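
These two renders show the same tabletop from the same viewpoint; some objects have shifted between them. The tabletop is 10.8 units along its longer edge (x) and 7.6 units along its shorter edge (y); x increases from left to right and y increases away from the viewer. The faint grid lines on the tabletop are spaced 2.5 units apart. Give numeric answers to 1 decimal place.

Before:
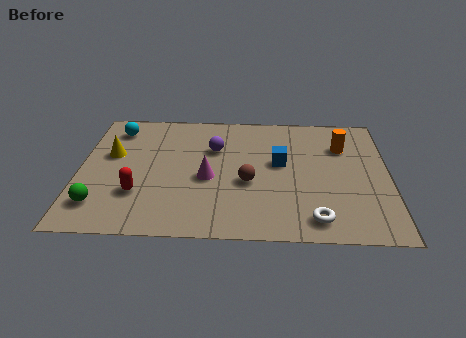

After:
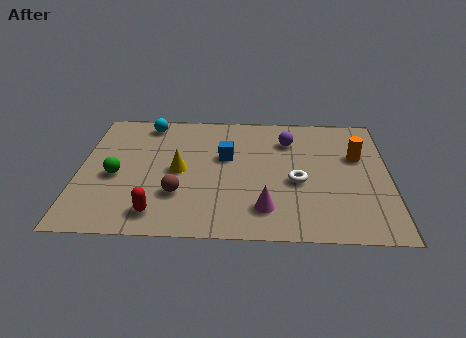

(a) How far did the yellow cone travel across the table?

2.6

The yellow cone moved from about (1.1, 4.6) to (3.5, 3.7), a distance of √(2.4² + 0.9²) ≈ 2.6.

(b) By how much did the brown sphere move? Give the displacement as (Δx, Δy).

(-2.4, -0.8)

The brown sphere started near (5.9, 3.1) and ended near (3.5, 2.3).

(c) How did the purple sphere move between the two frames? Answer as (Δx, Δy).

(2.6, 0.6)

From the two frames, the purple sphere sits at roughly (4.7, 5.1) before and (7.3, 5.7) after.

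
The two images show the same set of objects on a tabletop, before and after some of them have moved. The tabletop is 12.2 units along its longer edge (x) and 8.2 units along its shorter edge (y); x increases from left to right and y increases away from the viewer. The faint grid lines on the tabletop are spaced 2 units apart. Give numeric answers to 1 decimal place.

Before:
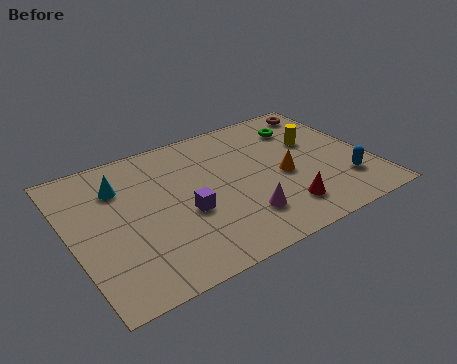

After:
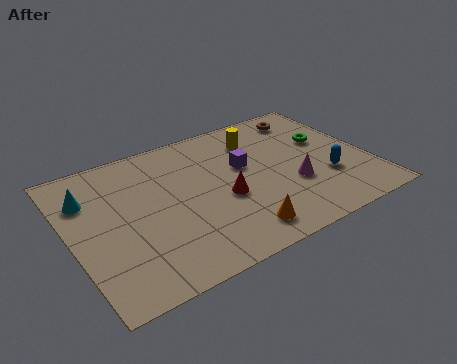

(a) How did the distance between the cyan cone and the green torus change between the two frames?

+2.1

They were about 7.7 units apart before and 9.8 after — 2.1 units further apart.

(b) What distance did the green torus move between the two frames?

1.5

From (9.9, 6.3) to (10.7, 5.0), the green torus covered √(0.8² + 1.3²) ≈ 1.5 units.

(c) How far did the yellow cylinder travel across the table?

2.5

From (10.2, 5.1) to (8.0, 6.3), the yellow cylinder covered √(2.2² + 1.2²) ≈ 2.5 units.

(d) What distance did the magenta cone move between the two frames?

2.5

The magenta cone was near (6.6, 2.0) before and (8.9, 2.9) after, so it travelled √(2.3² + 0.9²) ≈ 2.5 units.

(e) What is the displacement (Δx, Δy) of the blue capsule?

(-0.6, 0.6)

The blue capsule started near (10.9, 2.1) and ended near (10.3, 2.7).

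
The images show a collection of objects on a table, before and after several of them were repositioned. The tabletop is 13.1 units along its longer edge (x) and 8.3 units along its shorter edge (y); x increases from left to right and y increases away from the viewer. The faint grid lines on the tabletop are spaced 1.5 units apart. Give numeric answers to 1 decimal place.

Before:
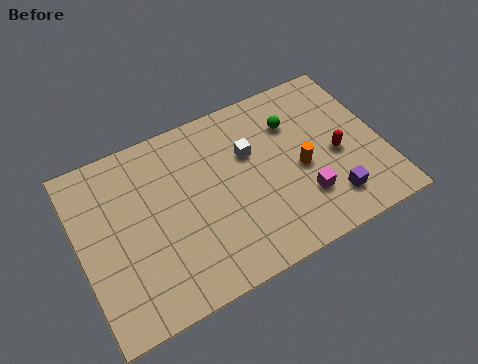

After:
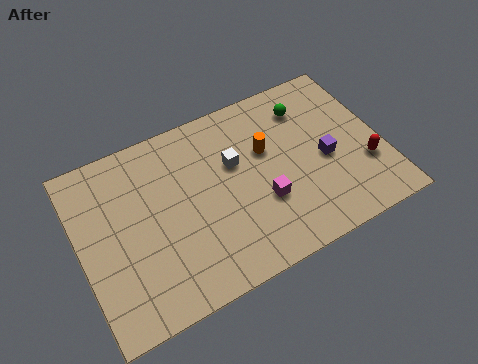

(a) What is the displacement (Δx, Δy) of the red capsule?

(1.1, -1.0)

The red capsule started near (11.1, 3.7) and ended near (12.2, 2.7).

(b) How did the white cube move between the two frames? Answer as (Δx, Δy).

(-0.7, -0.2)

The white cube started near (7.5, 5.4) and ended near (6.8, 5.2).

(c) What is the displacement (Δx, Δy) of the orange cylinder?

(-1.3, 1.5)

The orange cylinder was at about (9.5, 3.7) and moved to about (8.2, 5.2).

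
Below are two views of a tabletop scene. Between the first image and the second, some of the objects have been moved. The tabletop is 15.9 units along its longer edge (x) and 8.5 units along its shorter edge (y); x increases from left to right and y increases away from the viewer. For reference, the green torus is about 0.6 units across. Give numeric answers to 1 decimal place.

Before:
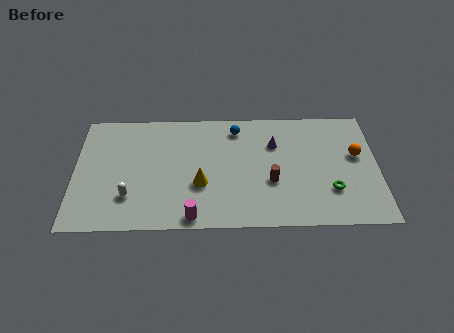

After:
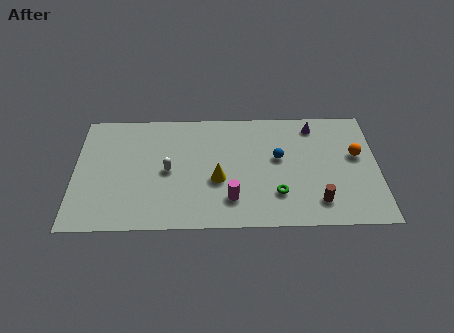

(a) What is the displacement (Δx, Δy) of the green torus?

(-2.8, -0.2)

The green torus started near (13.4, 2.5) and ended near (10.6, 2.3).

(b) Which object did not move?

the orange sphere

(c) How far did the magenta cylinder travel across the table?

2.3

The magenta cylinder moved from about (6.2, 0.8) to (8.2, 2.0), a distance of √(2.0² + 1.2²) ≈ 2.3.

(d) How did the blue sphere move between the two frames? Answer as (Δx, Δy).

(2.2, -2.2)

The blue sphere started near (8.5, 7.1) and ended near (10.7, 4.9).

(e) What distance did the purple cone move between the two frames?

2.5

The purple cone was near (10.5, 5.9) before and (12.6, 7.2) after, so it travelled √(2.1² + 1.3²) ≈ 2.5 units.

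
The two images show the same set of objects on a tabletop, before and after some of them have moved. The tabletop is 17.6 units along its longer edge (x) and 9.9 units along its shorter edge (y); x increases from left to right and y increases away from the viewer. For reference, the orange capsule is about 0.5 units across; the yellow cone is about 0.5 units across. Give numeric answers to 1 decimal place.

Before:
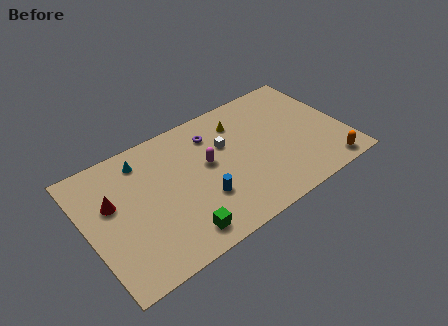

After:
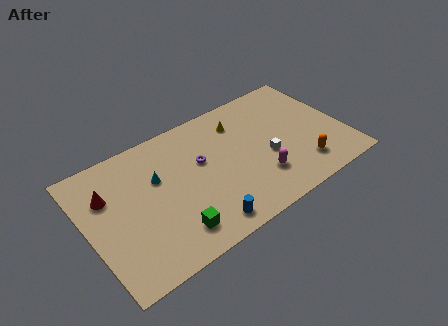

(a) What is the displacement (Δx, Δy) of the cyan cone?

(0.7, -1.9)

From the two frames, the cyan cone sits at roughly (4.2, 8.2) before and (4.9, 6.3) after.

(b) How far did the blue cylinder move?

1.9

The blue cylinder was near (7.5, 3.2) before and (7.2, 1.3) after, so it travelled √(0.3² + 1.9²) ≈ 1.9 units.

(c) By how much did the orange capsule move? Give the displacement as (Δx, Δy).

(-1.6, 1.0)

The orange capsule started near (15.9, 1.1) and ended near (14.3, 2.1).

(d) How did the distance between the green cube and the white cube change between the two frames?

+0.9

They were about 6.4 units apart before and 7.3 after — 0.9 units further apart.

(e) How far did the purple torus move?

2.0

The purple torus moved from about (9.0, 7.7) to (7.9, 6.0), a distance of √(1.1² + 1.7²) ≈ 2.0.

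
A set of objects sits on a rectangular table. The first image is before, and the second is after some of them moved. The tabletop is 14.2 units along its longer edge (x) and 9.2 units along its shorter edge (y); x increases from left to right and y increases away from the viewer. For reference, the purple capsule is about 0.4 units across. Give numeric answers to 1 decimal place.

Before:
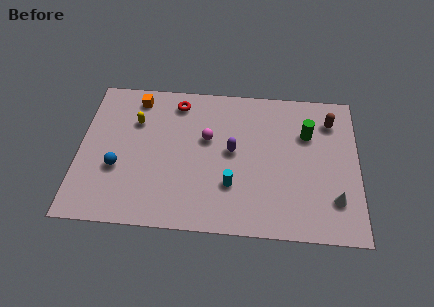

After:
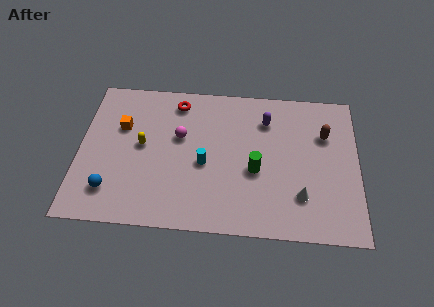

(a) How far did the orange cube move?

2.0

From (2.8, 7.9) to (2.1, 6.0), the orange cube covered √(0.7² + 1.9²) ≈ 2.0 units.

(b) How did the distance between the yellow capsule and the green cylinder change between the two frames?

-2.9

Before: roughly 8.8 units apart; after: 5.9. That's 2.9 units closer together.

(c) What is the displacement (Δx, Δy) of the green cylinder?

(-2.6, -2.5)

The green cylinder was at about (11.6, 6.3) and moved to about (9.0, 3.8).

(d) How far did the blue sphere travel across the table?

1.4

From (2.0, 3.4) to (1.7, 2.0), the blue sphere covered √(0.3² + 1.4²) ≈ 1.4 units.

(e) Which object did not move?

the red torus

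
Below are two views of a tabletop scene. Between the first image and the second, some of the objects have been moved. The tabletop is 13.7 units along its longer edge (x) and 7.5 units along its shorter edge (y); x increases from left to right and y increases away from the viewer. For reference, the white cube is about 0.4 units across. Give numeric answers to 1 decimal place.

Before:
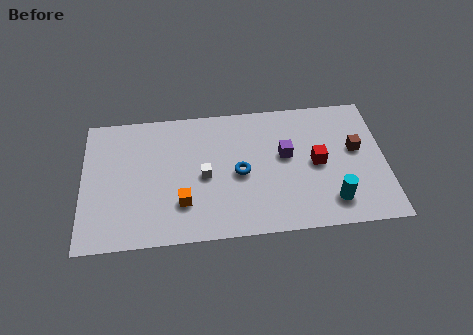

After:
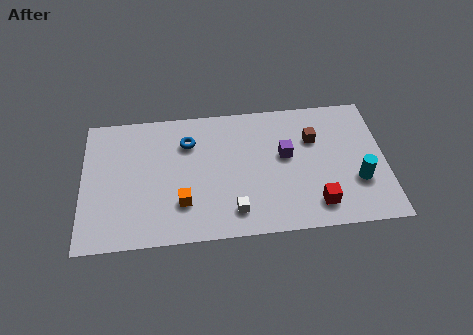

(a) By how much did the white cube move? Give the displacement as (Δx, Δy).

(1.3, -2.1)

The white cube started near (5.5, 3.5) and ended near (6.8, 1.4).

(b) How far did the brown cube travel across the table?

2.1

The brown cube was near (12.4, 4.3) before and (10.5, 5.1) after, so it travelled √(1.9² + 0.8²) ≈ 2.1 units.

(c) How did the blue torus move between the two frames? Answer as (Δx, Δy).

(-2.3, 2.0)

The blue torus started near (7.1, 3.5) and ended near (4.8, 5.5).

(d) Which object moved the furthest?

the blue torus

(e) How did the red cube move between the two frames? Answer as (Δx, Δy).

(-0.1, -2.3)

The red cube was at about (10.6, 3.7) and moved to about (10.5, 1.4).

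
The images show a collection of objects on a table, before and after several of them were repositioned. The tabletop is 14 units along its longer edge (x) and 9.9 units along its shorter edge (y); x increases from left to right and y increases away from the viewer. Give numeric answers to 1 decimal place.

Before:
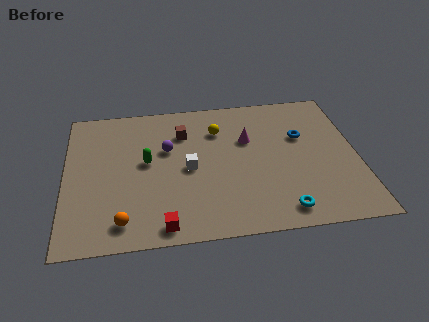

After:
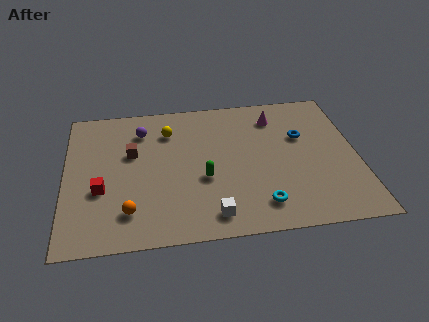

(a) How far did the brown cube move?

2.8

The brown cube moved from about (5.7, 7.3) to (3.2, 6.1), a distance of √(2.5² + 1.2²) ≈ 2.8.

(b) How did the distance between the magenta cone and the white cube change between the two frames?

+3.9

They were about 3.4 units apart before and 7.3 after — 3.9 units further apart.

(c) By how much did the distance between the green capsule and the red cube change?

+0.4

They were about 4.5 units apart before and 4.9 after — 0.4 units further apart.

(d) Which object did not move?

the blue torus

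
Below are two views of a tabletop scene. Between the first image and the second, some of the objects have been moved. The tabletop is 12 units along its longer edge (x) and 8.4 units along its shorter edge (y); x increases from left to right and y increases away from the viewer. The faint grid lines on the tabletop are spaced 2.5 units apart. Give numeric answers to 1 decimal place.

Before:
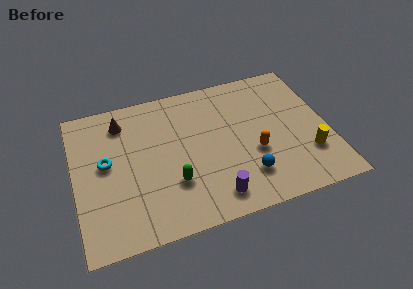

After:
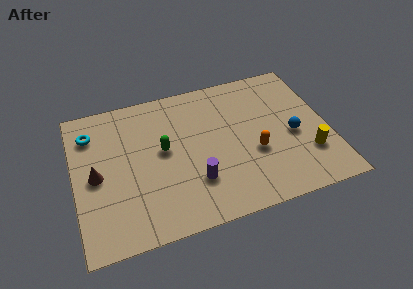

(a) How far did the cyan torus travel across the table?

2.0

The cyan torus moved from about (1.5, 4.6) to (0.9, 6.5), a distance of √(0.6² + 1.9²) ≈ 2.0.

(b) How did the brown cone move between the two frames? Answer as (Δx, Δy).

(-1.4, -2.8)

The brown cone started near (2.4, 6.8) and ended near (1.0, 4.0).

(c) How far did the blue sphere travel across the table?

2.9

From (7.9, 2.0) to (10.3, 3.7), the blue sphere covered √(2.4² + 1.7²) ≈ 2.9 units.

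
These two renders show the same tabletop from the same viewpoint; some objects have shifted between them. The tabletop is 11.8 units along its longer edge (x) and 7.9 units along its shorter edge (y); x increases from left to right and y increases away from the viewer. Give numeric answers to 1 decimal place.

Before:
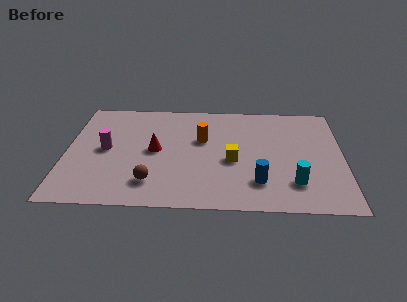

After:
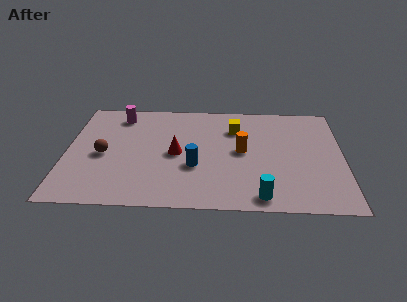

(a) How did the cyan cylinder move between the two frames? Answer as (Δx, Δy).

(-1.4, -1.0)

The cyan cylinder was at about (9.7, 1.9) and moved to about (8.3, 0.9).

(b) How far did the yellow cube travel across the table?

2.4

From (7.1, 3.4) to (7.2, 5.8), the yellow cube covered √(0.1² + 2.4²) ≈ 2.4 units.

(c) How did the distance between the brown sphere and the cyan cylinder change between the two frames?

+1.2

They were about 6.0 units apart before and 7.2 after — 1.2 units further apart.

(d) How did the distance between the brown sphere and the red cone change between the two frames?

+0.8

The distance was about 2.3 in the first image and 3.1 in the second, so they moved 0.8 units further apart.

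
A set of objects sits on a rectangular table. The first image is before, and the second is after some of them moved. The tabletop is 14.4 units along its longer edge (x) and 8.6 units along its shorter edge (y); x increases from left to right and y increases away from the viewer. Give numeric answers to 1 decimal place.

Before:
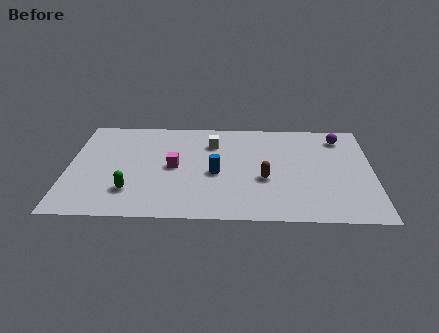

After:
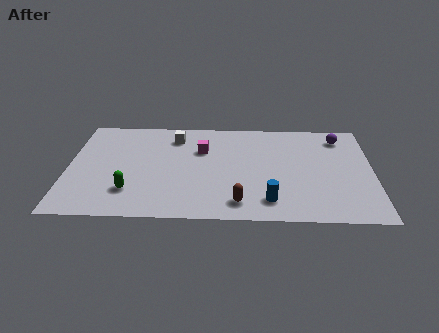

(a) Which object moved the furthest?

the blue cylinder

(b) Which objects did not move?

the purple sphere and the green capsule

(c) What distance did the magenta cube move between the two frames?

2.0

The magenta cube moved from about (5.0, 4.3) to (6.3, 5.8), a distance of √(1.3² + 1.5²) ≈ 2.0.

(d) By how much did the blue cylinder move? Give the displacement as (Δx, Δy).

(2.5, -2.2)

The blue cylinder was at about (7.0, 3.8) and moved to about (9.5, 1.6).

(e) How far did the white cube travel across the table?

1.9

From (6.8, 6.4) to (5.0, 6.9), the white cube covered √(1.8² + 0.5²) ≈ 1.9 units.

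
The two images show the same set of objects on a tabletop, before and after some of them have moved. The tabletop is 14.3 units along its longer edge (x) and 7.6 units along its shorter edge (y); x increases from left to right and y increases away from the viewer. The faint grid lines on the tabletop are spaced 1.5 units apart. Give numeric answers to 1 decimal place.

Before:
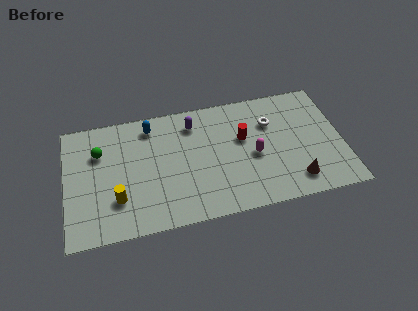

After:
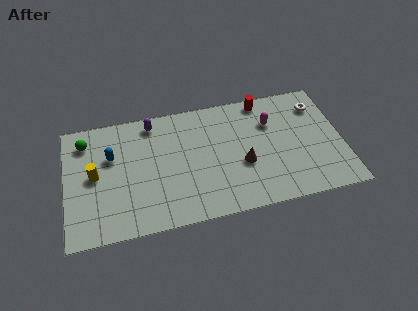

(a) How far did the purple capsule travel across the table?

2.2

From (6.7, 6.1) to (4.6, 6.6), the purple capsule covered √(2.1² + 0.5²) ≈ 2.2 units.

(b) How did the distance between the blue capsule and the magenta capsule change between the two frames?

+2.3

They were about 6.0 units apart before and 8.3 after — 2.3 units further apart.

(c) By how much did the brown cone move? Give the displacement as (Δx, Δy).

(-2.6, 1.6)

From the two frames, the brown cone sits at roughly (11.7, 1.4) before and (9.1, 3.0) after.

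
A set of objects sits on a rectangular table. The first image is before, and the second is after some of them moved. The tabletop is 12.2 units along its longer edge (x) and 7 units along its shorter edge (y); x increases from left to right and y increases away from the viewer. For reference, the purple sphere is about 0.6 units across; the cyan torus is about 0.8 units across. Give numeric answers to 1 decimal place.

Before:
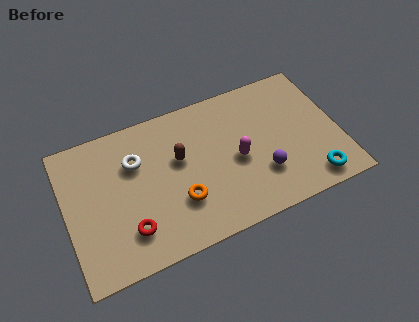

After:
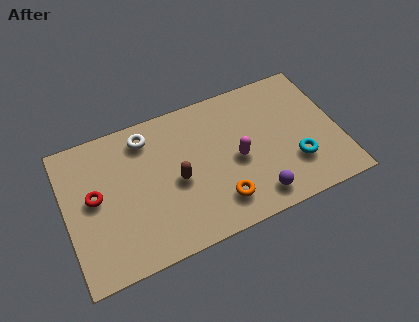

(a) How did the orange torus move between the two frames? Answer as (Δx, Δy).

(1.7, -0.7)

From the two frames, the orange torus sits at roughly (4.9, 2.2) before and (6.6, 1.5) after.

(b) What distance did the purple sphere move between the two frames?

1.1

The purple sphere was near (8.6, 2.1) before and (8.2, 1.1) after, so it travelled √(0.4² + 1.0²) ≈ 1.1 units.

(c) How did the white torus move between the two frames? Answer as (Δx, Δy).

(0.6, 1.0)

From the two frames, the white torus sits at roughly (3.2, 4.8) before and (3.8, 5.8) after.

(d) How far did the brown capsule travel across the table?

1.0

The brown capsule moved from about (5.1, 4.2) to (4.9, 3.2), a distance of √(0.2² + 1.0²) ≈ 1.0.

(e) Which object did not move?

the magenta capsule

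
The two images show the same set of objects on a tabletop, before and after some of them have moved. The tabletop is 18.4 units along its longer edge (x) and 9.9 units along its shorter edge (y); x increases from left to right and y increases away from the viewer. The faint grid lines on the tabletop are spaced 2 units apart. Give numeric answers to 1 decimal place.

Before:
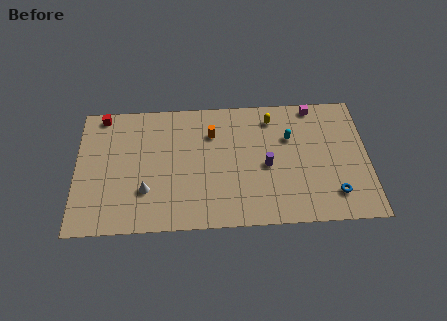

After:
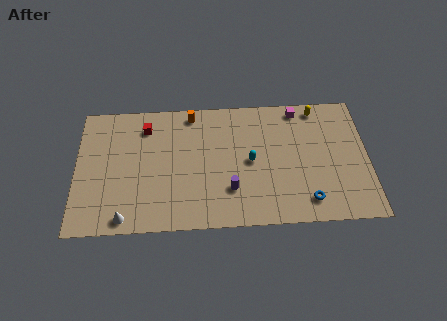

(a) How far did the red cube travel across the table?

3.0

From (1.6, 9.0) to (4.4, 7.9), the red cube covered √(2.8² + 1.1²) ≈ 3.0 units.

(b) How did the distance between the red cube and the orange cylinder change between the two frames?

-4.2

The distance was about 7.2 in the first image and 3.0 in the second, so they moved 4.2 units closer together.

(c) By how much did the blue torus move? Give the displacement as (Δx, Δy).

(-1.7, -0.4)

The blue torus was at about (16.2, 2.1) and moved to about (14.5, 1.7).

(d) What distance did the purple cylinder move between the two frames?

2.9

The purple cylinder was near (12.0, 4.5) before and (9.7, 2.8) after, so it travelled √(2.3² + 1.7²) ≈ 2.9 units.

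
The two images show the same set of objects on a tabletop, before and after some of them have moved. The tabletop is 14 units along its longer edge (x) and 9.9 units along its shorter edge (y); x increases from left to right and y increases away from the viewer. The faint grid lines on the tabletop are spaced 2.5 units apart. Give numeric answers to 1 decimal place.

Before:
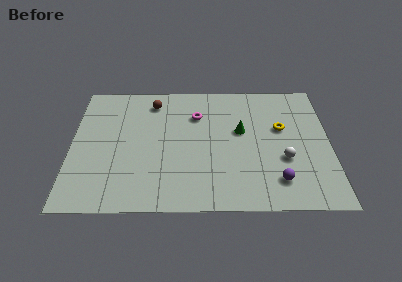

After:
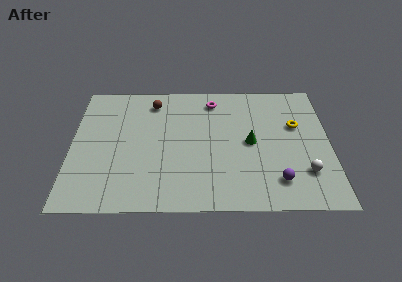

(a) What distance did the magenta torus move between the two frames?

1.5

The magenta torus moved from about (6.8, 7.1) to (7.7, 8.3), a distance of √(0.9² + 1.2²) ≈ 1.5.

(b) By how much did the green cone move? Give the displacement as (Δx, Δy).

(0.5, -0.9)

The green cone started near (9.2, 5.8) and ended near (9.7, 4.9).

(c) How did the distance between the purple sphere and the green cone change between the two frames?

-1.0

The distance was about 4.2 in the first image and 3.2 in the second, so they moved 1.0 units closer together.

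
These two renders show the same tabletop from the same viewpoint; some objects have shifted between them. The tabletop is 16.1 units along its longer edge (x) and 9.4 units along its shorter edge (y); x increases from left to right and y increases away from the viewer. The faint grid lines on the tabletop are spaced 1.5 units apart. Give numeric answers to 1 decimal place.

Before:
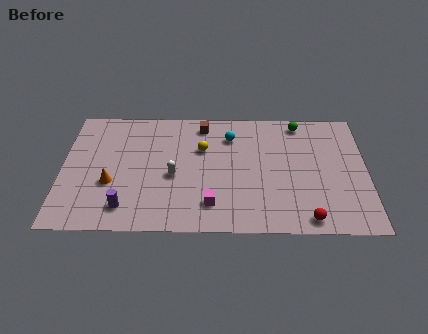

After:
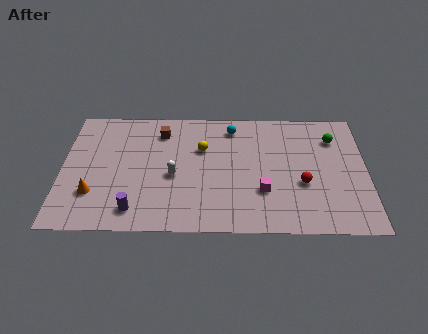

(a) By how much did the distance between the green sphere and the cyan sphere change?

+1.6

The distance was about 3.9 in the first image and 5.5 in the second, so they moved 1.6 units further apart.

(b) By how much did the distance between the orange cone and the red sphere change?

+0.4

The distance was about 10.6 in the first image and 11.0 in the second, so they moved 0.4 units further apart.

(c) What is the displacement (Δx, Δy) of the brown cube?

(-2.2, -0.6)

From the two frames, the brown cube sits at roughly (7.4, 8.1) before and (5.2, 7.5) after.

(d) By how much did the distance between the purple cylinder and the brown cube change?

-1.4

They were about 7.5 units apart before and 6.1 after — 1.4 units closer together.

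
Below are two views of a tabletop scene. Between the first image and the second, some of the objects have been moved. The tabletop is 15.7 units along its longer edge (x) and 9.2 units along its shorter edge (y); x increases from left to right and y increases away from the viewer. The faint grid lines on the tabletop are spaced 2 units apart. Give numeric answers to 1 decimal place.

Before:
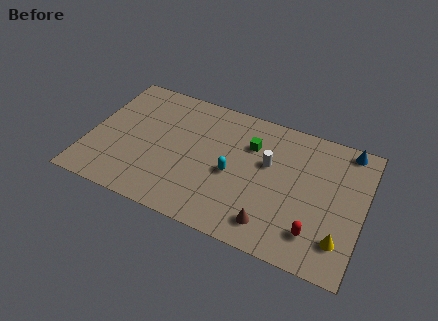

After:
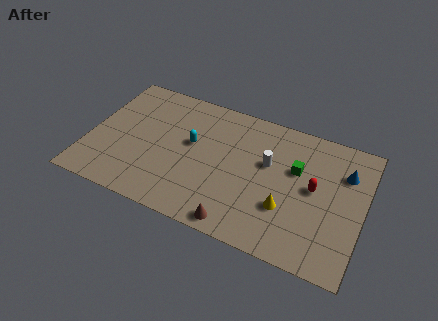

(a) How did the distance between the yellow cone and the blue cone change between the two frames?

-1.5

Before: roughly 6.2 units apart; after: 4.7. That's 1.5 units closer together.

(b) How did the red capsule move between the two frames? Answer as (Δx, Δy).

(-0.3, 2.9)

From the two frames, the red capsule sits at roughly (13.2, 2.0) before and (12.9, 4.9) after.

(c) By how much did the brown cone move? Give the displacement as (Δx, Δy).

(-1.8, -0.7)

The brown cone was at about (10.8, 1.6) and moved to about (9.0, 0.9).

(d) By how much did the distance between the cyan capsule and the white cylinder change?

+2.0

They were about 2.4 units apart before and 4.4 after — 2.0 units further apart.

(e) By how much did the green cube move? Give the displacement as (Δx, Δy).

(2.7, -0.7)

From the two frames, the green cube sits at roughly (9.1, 6.5) before and (11.8, 5.8) after.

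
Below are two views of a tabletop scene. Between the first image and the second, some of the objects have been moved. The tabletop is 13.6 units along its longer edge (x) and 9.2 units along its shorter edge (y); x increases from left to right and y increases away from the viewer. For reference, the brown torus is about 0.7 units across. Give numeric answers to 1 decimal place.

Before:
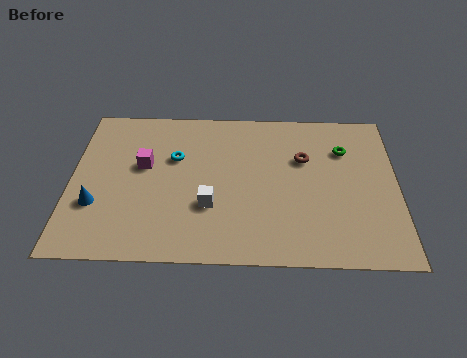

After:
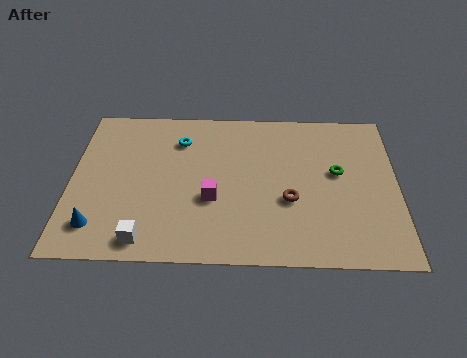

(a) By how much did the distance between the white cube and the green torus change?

+2.3

The distance was about 6.6 in the first image and 8.9 in the second, so they moved 2.3 units further apart.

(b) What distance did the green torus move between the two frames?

1.4

The green torus was near (11.4, 6.6) before and (11.1, 5.2) after, so it travelled √(0.3² + 1.4²) ≈ 1.4 units.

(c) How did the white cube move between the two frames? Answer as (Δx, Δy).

(-2.6, -2.0)

The white cube started near (5.8, 3.1) and ended near (3.2, 1.1).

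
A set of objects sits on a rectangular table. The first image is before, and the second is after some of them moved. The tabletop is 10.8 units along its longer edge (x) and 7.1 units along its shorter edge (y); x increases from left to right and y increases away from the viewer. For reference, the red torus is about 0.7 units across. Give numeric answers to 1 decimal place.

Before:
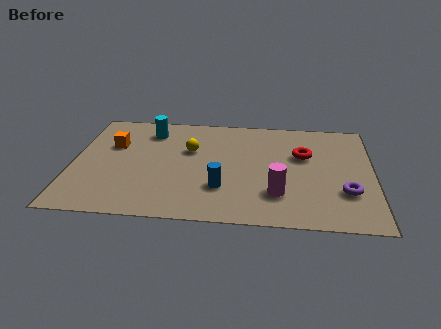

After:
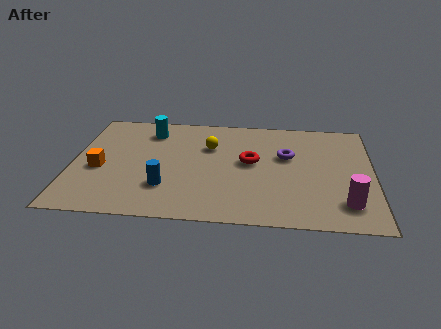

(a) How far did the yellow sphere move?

0.8

The yellow sphere was near (4.2, 4.5) before and (4.9, 4.8) after, so it travelled √(0.7² + 0.3²) ≈ 0.8 units.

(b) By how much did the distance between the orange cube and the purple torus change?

-1.9

Before: roughly 8.7 units apart; after: 6.8. That's 1.9 units closer together.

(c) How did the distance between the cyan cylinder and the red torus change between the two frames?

-1.6

They were about 5.7 units apart before and 4.1 after — 1.6 units closer together.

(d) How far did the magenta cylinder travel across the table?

2.4

From (7.4, 1.9) to (9.8, 1.5), the magenta cylinder covered √(2.4² + 0.4²) ≈ 2.4 units.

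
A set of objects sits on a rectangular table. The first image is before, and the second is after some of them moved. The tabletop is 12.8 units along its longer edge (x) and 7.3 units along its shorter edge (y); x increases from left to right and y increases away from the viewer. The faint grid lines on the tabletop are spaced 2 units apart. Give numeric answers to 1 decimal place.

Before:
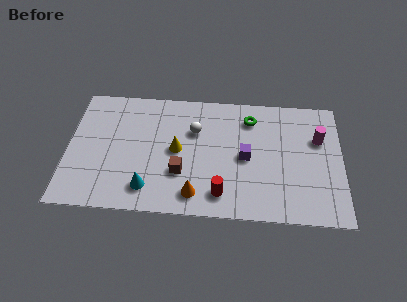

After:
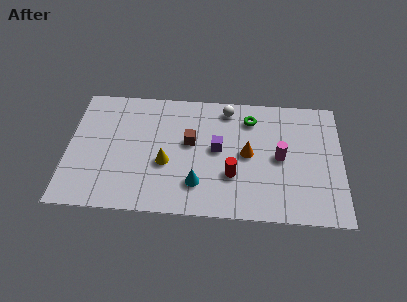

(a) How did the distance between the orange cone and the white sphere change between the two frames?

-0.9

The distance was about 3.7 in the first image and 2.8 in the second, so they moved 0.9 units closer together.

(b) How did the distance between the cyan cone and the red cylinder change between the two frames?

-1.7

They were about 3.4 units apart before and 1.7 after — 1.7 units closer together.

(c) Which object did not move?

the green torus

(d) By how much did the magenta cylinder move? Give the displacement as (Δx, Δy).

(-1.8, -1.2)

The magenta cylinder started near (11.7, 4.8) and ended near (9.9, 3.6).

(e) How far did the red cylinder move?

1.2

The red cylinder moved from about (7.2, 1.3) to (7.7, 2.4), a distance of √(0.5² + 1.1²) ≈ 1.2.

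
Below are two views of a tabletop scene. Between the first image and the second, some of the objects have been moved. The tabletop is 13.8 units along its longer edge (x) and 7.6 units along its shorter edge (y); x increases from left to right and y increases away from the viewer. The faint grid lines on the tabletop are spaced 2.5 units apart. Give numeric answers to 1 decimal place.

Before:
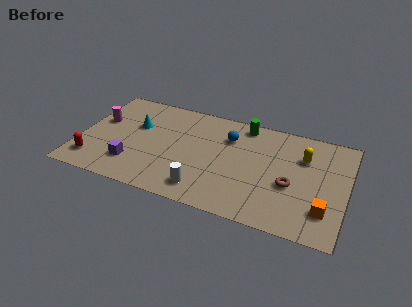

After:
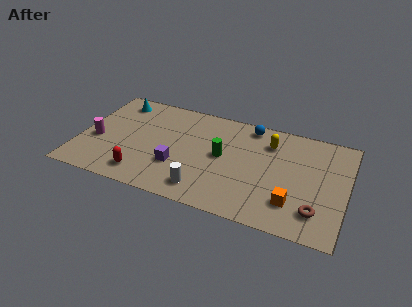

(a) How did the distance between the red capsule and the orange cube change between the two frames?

-4.2

The distance was about 11.9 in the first image and 7.7 in the second, so they moved 4.2 units closer together.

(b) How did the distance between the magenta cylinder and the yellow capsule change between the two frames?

-1.4

They were about 10.6 units apart before and 9.2 after — 1.4 units closer together.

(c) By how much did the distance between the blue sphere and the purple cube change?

-0.5

Before: roughly 5.9 units apart; after: 5.4. That's 0.5 units closer together.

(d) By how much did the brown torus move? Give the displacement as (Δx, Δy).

(1.4, -1.4)

From the two frames, the brown torus sits at roughly (11.0, 3.1) before and (12.4, 1.7) after.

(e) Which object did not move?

the white cylinder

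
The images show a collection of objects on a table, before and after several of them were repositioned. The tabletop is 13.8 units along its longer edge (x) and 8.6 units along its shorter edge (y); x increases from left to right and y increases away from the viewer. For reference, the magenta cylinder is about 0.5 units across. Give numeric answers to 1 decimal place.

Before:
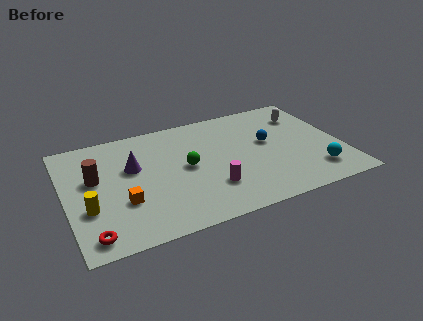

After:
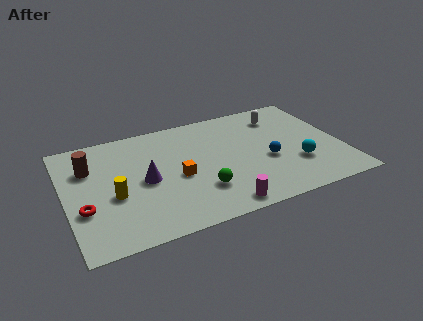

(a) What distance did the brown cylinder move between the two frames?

0.9

From (1.5, 5.1) to (1.3, 6.0), the brown cylinder covered √(0.2² + 0.9²) ≈ 0.9 units.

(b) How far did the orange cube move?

2.9

From (2.7, 2.9) to (5.5, 3.8), the orange cube covered √(2.8² + 0.9²) ≈ 2.9 units.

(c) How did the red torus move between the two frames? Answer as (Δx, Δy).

(-0.2, 1.9)

From the two frames, the red torus sits at roughly (1.0, 1.1) before and (0.8, 3.0) after.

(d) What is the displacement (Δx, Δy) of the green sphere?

(0.5, -2.0)

The green sphere was at about (6.0, 4.4) and moved to about (6.5, 2.4).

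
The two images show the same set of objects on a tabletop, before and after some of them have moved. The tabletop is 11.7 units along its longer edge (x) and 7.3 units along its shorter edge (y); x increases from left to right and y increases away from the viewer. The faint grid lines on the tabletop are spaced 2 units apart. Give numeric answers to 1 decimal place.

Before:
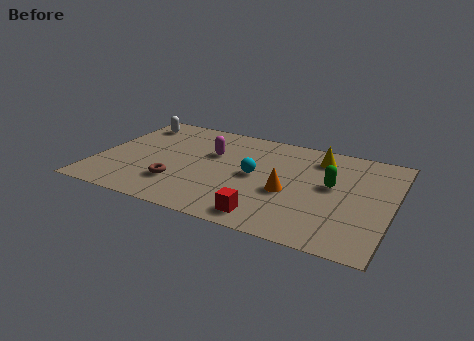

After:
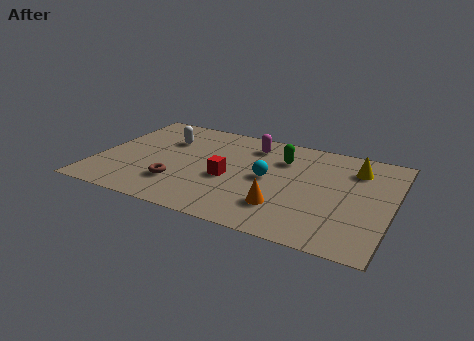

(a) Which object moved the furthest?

the red cube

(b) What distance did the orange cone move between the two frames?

1.1

The orange cone was near (7.7, 3.0) before and (7.6, 1.9) after, so it travelled √(0.1² + 1.1²) ≈ 1.1 units.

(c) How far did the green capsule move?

2.4

The green capsule was near (9.3, 4.1) before and (7.2, 5.3) after, so it travelled √(2.1² + 1.2²) ≈ 2.4 units.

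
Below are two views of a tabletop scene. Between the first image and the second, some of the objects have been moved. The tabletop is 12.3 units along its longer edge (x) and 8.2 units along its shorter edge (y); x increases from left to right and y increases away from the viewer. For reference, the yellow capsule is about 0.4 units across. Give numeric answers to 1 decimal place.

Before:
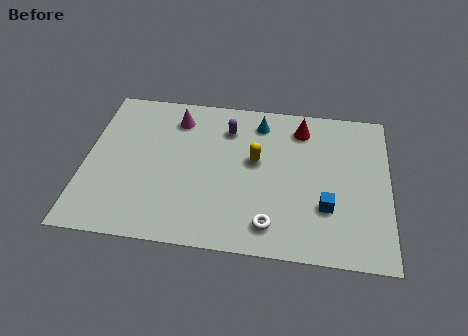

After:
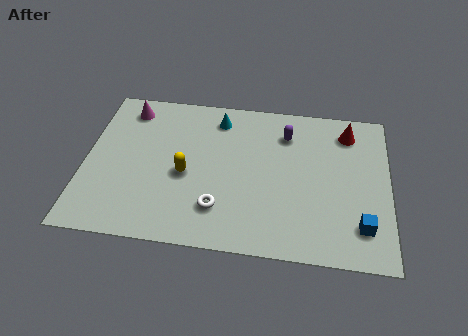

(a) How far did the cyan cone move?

1.7

From (7.0, 6.8) to (5.3, 6.8), the cyan cone covered √(1.7² + 0.0²) ≈ 1.7 units.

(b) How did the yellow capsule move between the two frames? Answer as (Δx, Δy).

(-2.8, -1.1)

The yellow capsule was at about (6.9, 4.7) and moved to about (4.1, 3.6).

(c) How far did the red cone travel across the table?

1.9

From (8.7, 6.7) to (10.6, 6.7), the red cone covered √(1.9² + 0.0²) ≈ 1.9 units.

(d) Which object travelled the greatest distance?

the yellow capsule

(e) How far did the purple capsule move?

2.4

From (5.7, 6.3) to (8.1, 6.3), the purple capsule covered √(2.4² + 0.0²) ≈ 2.4 units.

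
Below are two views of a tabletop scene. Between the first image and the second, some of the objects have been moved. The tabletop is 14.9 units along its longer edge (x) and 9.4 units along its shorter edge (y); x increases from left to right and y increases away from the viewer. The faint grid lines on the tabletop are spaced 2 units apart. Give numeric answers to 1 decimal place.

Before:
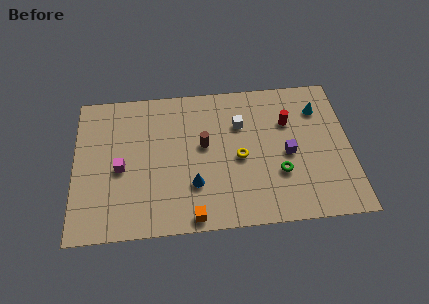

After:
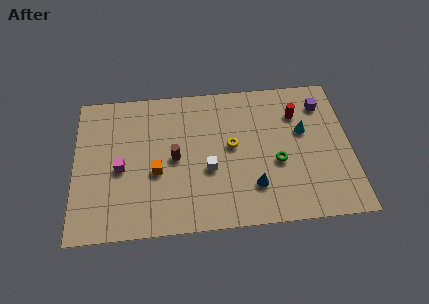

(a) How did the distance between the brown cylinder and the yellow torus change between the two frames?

+1.0

Before: roughly 2.1 units apart; after: 3.1. That's 1.0 units further apart.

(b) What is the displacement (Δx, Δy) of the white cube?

(-1.8, -2.8)

From the two frames, the white cube sits at roughly (9.0, 6.5) before and (7.2, 3.7) after.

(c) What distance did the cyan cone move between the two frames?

1.7

From (13.3, 7.1) to (12.4, 5.7), the cyan cone covered √(0.9² + 1.4²) ≈ 1.7 units.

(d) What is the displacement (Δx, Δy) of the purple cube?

(2.0, 3.1)

The purple cube was at about (11.5, 4.3) and moved to about (13.5, 7.4).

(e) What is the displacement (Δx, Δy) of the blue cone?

(3.2, -0.4)

The blue cone started near (6.4, 2.8) and ended near (9.6, 2.4).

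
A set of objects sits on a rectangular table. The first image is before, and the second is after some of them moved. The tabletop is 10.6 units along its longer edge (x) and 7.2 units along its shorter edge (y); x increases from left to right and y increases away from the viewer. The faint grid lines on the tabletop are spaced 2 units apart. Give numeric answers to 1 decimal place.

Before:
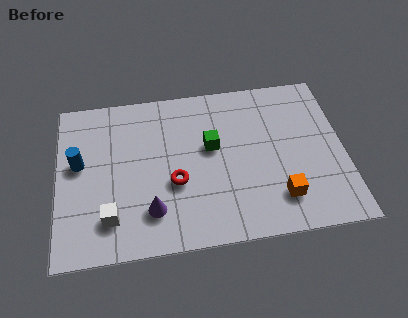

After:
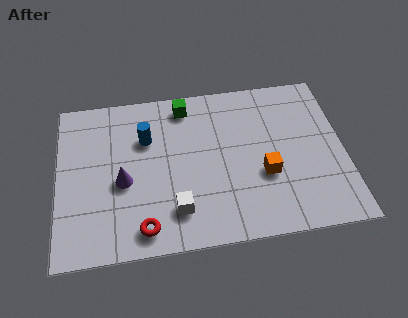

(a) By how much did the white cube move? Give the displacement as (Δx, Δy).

(2.4, 0.0)

The white cube started near (1.9, 1.6) and ended near (4.3, 1.6).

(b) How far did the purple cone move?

1.7

The purple cone moved from about (3.4, 1.7) to (2.4, 3.1), a distance of √(1.0² + 1.4²) ≈ 1.7.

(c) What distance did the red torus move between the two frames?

2.2

The red torus moved from about (4.3, 2.8) to (3.1, 1.0), a distance of √(1.2² + 1.8²) ≈ 2.2.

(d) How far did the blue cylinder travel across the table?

2.6

The blue cylinder moved from about (0.8, 4.1) to (3.3, 4.9), a distance of √(2.5² + 0.8²) ≈ 2.6.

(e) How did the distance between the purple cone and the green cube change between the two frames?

+0.5

The distance was about 3.4 in the first image and 3.9 in the second, so they moved 0.5 units further apart.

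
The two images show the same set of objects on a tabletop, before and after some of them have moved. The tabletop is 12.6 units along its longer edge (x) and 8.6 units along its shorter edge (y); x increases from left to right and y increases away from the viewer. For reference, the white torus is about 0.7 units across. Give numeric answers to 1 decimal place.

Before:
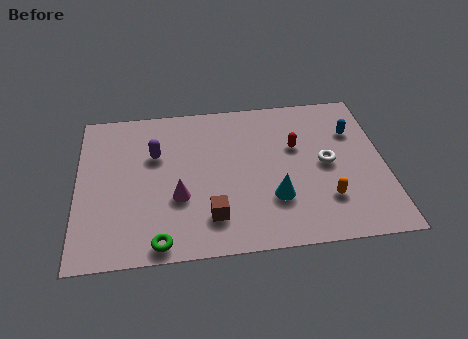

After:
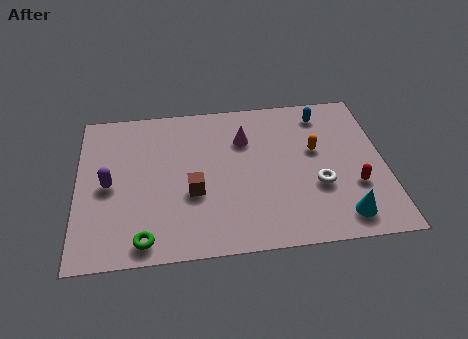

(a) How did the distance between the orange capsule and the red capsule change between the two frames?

-0.6

They were about 3.3 units apart before and 2.7 after — 0.6 units closer together.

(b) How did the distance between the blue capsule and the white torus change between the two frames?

+2.0

Before: roughly 2.1 units apart; after: 4.1. That's 2.0 units further apart.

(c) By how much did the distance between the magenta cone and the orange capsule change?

-3.0

Before: roughly 6.1 units apart; after: 3.1. That's 3.0 units closer together.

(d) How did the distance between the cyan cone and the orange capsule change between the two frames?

+1.8

The distance was about 2.1 in the first image and 3.9 in the second, so they moved 1.8 units further apart.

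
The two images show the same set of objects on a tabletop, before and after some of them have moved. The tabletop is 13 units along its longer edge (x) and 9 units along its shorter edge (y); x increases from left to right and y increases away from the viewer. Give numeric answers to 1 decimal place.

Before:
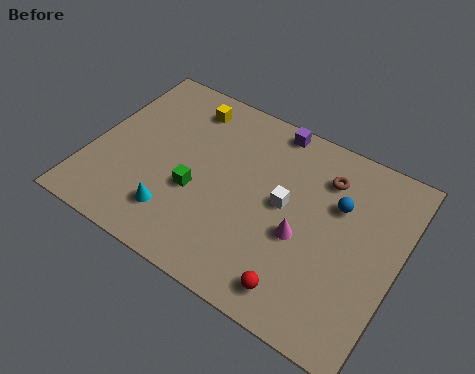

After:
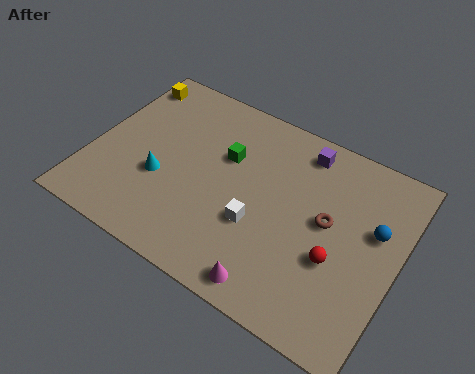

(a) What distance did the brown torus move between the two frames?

2.0

From (9.6, 6.9) to (10.0, 4.9), the brown torus covered √(0.4² + 2.0²) ≈ 2.0 units.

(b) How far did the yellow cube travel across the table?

2.7

The yellow cube moved from about (3.5, 7.5) to (0.8, 7.6), a distance of √(2.7² + 0.1²) ≈ 2.7.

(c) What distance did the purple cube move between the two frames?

1.5

The purple cube was near (7.1, 8.2) before and (8.5, 7.7) after, so it travelled √(1.4² + 0.5²) ≈ 1.5 units.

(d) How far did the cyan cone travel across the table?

1.7

The cyan cone moved from about (4.0, 2.0) to (3.1, 3.4), a distance of √(0.9² + 1.4²) ≈ 1.7.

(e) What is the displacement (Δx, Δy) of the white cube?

(-0.9, -1.5)

The white cube was at about (8.2, 4.8) and moved to about (7.3, 3.3).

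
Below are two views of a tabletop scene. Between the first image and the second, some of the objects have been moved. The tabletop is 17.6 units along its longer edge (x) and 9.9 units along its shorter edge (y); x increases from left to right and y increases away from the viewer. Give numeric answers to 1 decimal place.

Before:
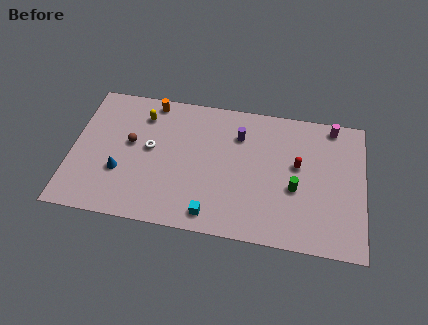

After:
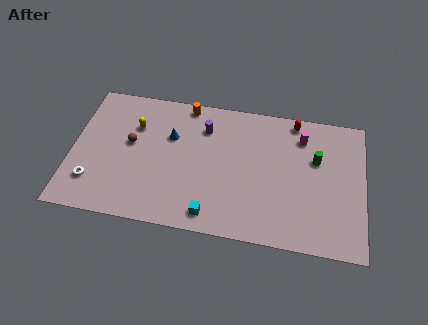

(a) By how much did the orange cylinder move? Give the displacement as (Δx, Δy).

(2.1, 0.1)

From the two frames, the orange cylinder sits at roughly (4.6, 8.9) before and (6.7, 9.0) after.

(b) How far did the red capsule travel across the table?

3.2

From (13.6, 5.7) to (13.3, 8.9), the red capsule covered √(0.3² + 3.2²) ≈ 3.2 units.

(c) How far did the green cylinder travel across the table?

2.6

From (13.5, 4.0) to (14.7, 6.3), the green cylinder covered √(1.2² + 2.3²) ≈ 2.6 units.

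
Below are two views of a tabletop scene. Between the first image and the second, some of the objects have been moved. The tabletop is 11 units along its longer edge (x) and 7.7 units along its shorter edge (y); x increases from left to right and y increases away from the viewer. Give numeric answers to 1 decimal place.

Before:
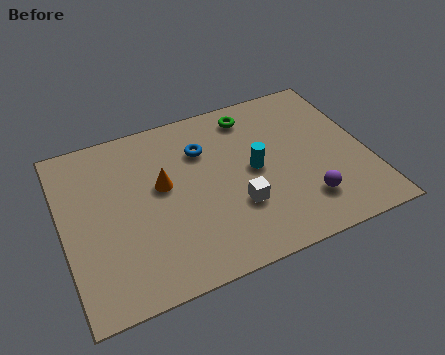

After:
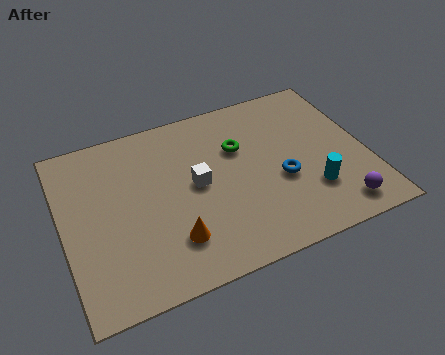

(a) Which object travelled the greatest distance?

the blue torus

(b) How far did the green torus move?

1.5

The green torus was near (7.1, 6.5) before and (6.5, 5.1) after, so it travelled √(0.6² + 1.4²) ≈ 1.5 units.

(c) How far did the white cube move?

2.0

The white cube was near (6.1, 2.5) before and (4.8, 4.0) after, so it travelled √(1.3² + 1.5²) ≈ 2.0 units.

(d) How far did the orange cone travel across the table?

2.5

The orange cone was near (3.6, 4.4) before and (3.7, 1.9) after, so it travelled √(0.1² + 2.5²) ≈ 2.5 units.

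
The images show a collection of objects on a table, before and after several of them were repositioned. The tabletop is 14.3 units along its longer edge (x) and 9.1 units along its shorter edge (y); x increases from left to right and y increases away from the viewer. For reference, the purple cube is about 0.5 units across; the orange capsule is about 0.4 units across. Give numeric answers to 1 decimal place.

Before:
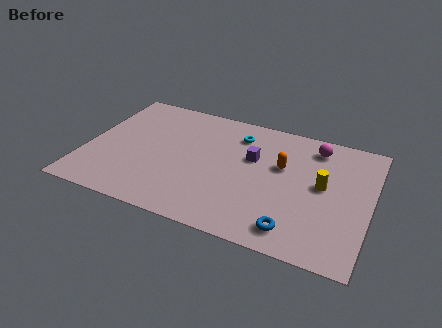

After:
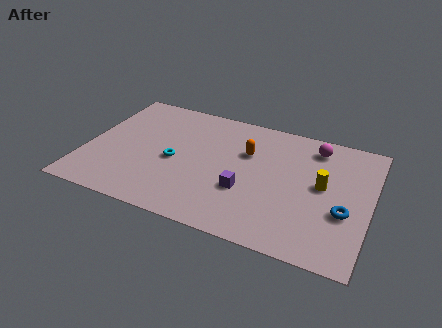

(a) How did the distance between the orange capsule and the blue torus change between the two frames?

+1.4

The distance was about 4.3 in the first image and 5.7 in the second, so they moved 1.4 units further apart.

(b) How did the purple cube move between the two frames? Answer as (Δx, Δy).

(-0.1, -2.5)

The purple cube started near (8.3, 5.7) and ended near (8.2, 3.2).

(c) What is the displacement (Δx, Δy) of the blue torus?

(2.3, 2.0)

The blue torus started near (10.8, 1.4) and ended near (13.1, 3.4).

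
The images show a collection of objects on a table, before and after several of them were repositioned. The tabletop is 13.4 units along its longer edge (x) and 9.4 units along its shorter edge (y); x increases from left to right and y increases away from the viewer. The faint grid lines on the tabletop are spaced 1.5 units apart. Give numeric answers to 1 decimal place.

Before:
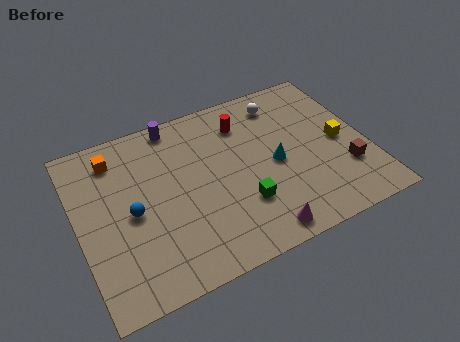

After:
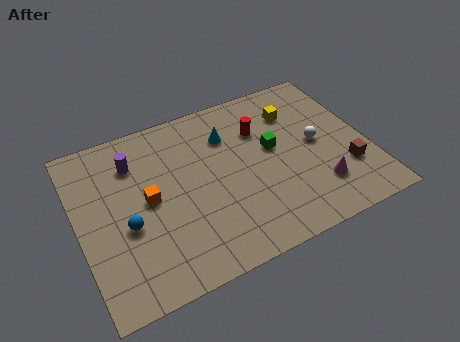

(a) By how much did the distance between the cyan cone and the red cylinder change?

-1.6

They were about 3.1 units apart before and 1.5 after — 1.6 units closer together.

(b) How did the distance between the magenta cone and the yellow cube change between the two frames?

-0.9

Before: roughly 5.6 units apart; after: 4.7. That's 0.9 units closer together.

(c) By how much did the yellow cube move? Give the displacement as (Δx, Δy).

(-1.8, 2.5)

The yellow cube was at about (12.2, 4.5) and moved to about (10.4, 7.0).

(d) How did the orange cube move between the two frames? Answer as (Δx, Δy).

(1.2, -2.9)

From the two frames, the orange cube sits at roughly (2.0, 7.7) before and (3.2, 4.8) after.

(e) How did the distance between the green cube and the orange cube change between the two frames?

-1.3

The distance was about 7.2 in the first image and 5.9 in the second, so they moved 1.3 units closer together.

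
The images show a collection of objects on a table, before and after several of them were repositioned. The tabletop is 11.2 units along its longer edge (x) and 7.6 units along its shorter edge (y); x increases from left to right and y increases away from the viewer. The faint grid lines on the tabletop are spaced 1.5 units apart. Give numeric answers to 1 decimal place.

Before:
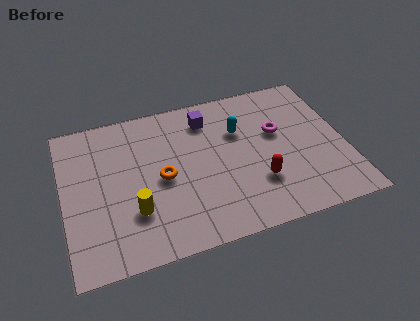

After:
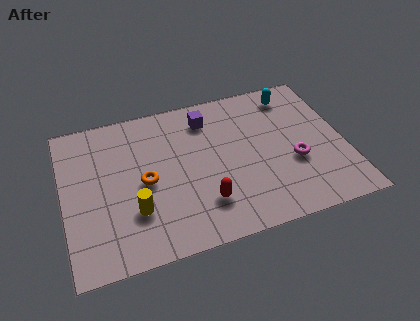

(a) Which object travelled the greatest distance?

the cyan capsule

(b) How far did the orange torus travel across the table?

0.7

The orange torus moved from about (3.9, 3.6) to (3.2, 3.6), a distance of √(0.7² + 0.0²) ≈ 0.7.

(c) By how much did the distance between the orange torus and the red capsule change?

-1.1

The distance was about 3.9 in the first image and 2.8 in the second, so they moved 1.1 units closer together.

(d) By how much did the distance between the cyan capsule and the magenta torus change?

+1.9

They were about 1.6 units apart before and 3.5 after — 1.9 units further apart.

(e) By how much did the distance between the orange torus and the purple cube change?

+0.5

They were about 3.2 units apart before and 3.7 after — 0.5 units further apart.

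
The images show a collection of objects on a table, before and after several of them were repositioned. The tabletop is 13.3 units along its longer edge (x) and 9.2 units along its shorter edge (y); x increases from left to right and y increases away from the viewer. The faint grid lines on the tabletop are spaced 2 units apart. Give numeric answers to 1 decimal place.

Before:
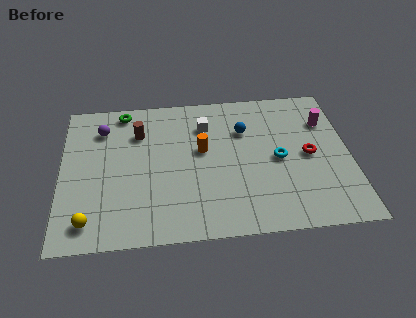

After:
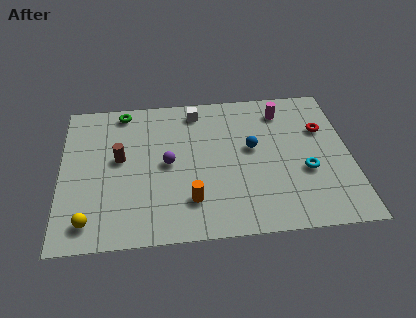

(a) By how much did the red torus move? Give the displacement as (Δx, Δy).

(0.7, 1.6)

The red torus started near (11.4, 4.5) and ended near (12.1, 6.1).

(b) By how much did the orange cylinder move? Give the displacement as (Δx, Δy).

(-0.6, -3.1)

From the two frames, the orange cylinder sits at roughly (6.5, 5.3) before and (5.9, 2.2) after.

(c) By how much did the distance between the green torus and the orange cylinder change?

+2.1

They were about 4.6 units apart before and 6.7 after — 2.1 units further apart.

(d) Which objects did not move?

the yellow sphere and the green torus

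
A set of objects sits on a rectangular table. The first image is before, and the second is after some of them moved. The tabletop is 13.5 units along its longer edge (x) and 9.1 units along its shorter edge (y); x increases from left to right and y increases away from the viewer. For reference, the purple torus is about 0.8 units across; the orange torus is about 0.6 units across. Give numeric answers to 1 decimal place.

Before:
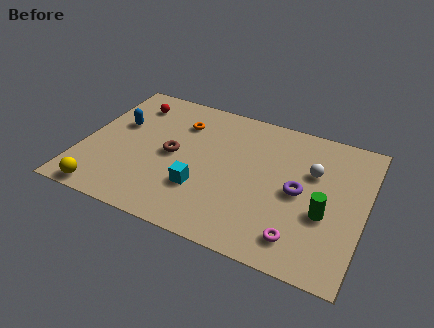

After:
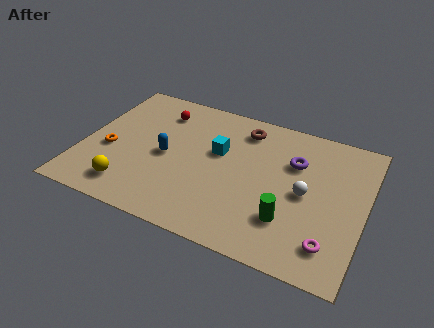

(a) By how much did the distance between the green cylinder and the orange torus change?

+0.9

They were about 8.0 units apart before and 8.9 after — 0.9 units further apart.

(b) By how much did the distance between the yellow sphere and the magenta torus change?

+0.3

The distance was about 9.2 in the first image and 9.5 in the second, so they moved 0.3 units further apart.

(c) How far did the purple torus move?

1.8

The purple torus was near (10.4, 4.4) before and (10.0, 6.2) after, so it travelled √(0.4² + 1.8²) ≈ 1.8 units.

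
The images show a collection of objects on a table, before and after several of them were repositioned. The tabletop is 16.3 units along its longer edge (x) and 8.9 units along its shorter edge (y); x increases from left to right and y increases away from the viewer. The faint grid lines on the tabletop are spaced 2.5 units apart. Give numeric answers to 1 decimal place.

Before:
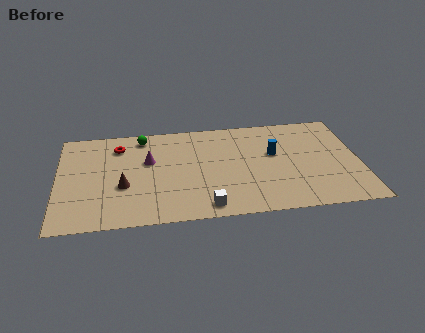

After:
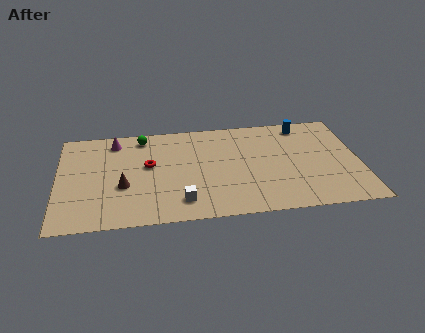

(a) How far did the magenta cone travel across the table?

2.7

The magenta cone was near (4.9, 5.5) before and (3.1, 7.5) after, so it travelled √(1.8² + 2.0²) ≈ 2.7 units.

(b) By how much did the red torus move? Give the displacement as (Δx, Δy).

(1.6, -1.9)

From the two frames, the red torus sits at roughly (3.3, 7.0) before and (4.9, 5.1) after.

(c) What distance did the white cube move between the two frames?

1.4

The white cube was near (7.9, 1.1) before and (6.6, 1.7) after, so it travelled √(1.3² + 0.6²) ≈ 1.4 units.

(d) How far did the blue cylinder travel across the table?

2.9

From (11.7, 5.3) to (13.4, 7.7), the blue cylinder covered √(1.7² + 2.4²) ≈ 2.9 units.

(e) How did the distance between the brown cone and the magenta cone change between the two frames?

+1.6

The distance was about 2.5 in the first image and 4.1 in the second, so they moved 1.6 units further apart.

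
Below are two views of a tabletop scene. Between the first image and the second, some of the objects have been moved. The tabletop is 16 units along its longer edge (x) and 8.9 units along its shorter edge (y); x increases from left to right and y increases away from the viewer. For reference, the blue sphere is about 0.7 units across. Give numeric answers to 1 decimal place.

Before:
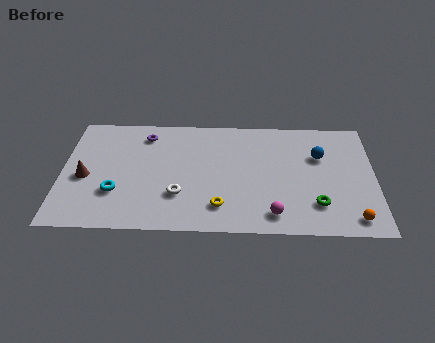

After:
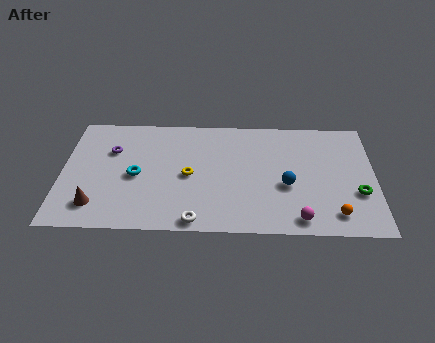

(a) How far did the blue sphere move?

2.9

The blue sphere moved from about (13.2, 5.9) to (11.5, 3.6), a distance of √(1.7² + 2.3²) ≈ 2.9.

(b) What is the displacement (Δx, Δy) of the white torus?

(0.9, -1.9)

The white torus started near (6.0, 2.7) and ended near (6.9, 0.8).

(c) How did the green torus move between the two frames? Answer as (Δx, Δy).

(2.1, 0.9)

From the two frames, the green torus sits at roughly (13.0, 2.2) before and (15.1, 3.1) after.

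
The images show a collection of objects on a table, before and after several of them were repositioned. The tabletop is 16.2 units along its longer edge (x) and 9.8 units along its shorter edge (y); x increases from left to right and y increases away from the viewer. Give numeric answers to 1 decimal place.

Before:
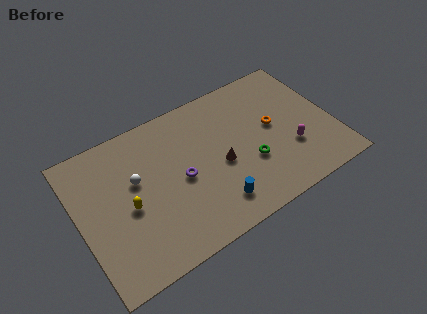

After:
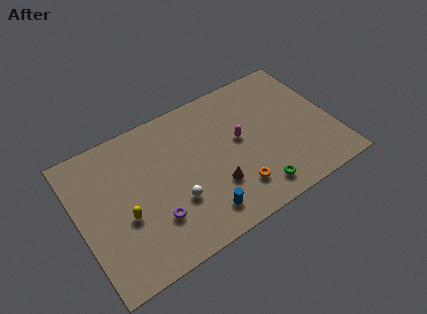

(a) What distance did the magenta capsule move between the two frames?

3.7

The magenta capsule moved from about (13.3, 3.2) to (10.3, 5.4), a distance of √(3.0² + 2.2²) ≈ 3.7.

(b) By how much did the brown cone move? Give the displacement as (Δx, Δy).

(-0.6, -1.3)

The brown cone started near (8.9, 4.3) and ended near (8.3, 3.0).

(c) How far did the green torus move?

2.0

From (10.7, 3.5) to (10.7, 1.5), the green torus covered √(0.0² + 2.0²) ≈ 2.0 units.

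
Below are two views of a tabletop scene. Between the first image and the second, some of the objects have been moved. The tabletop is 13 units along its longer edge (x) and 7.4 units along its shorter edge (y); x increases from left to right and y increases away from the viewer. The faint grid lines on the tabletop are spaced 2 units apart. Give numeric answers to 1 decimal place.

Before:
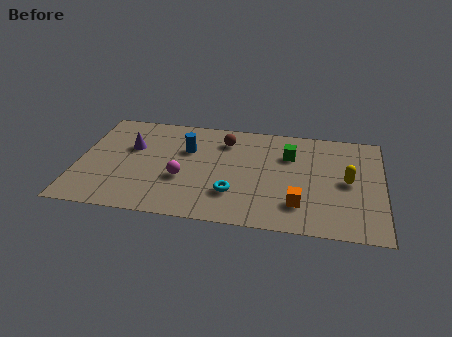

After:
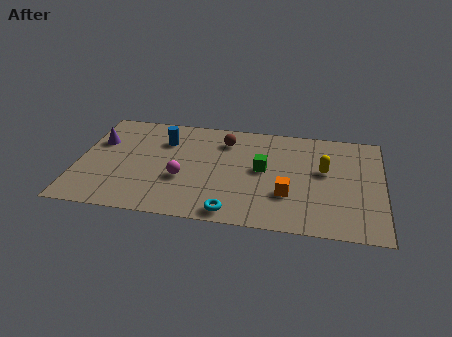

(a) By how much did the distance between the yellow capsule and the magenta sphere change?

-0.9

They were about 7.1 units apart before and 6.2 after — 0.9 units closer together.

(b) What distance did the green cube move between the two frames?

1.6

The green cube was near (9.0, 5.2) before and (7.9, 4.0) after, so it travelled √(1.1² + 1.2²) ≈ 1.6 units.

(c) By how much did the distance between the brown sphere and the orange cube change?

-0.8

The distance was about 5.2 in the first image and 4.4 in the second, so they moved 0.8 units closer together.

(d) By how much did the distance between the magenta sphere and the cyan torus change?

+0.7

The distance was about 2.3 in the first image and 3.0 in the second, so they moved 0.7 units further apart.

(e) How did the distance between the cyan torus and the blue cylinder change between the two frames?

+2.0

They were about 3.5 units apart before and 5.5 after — 2.0 units further apart.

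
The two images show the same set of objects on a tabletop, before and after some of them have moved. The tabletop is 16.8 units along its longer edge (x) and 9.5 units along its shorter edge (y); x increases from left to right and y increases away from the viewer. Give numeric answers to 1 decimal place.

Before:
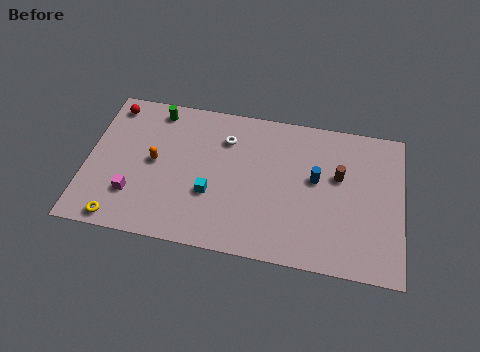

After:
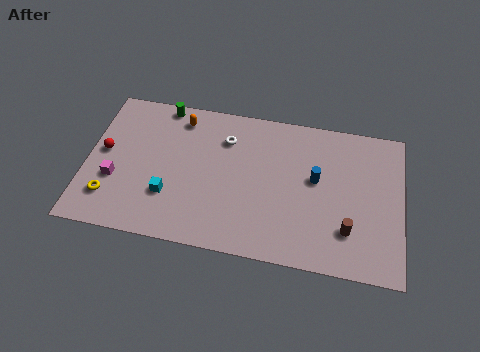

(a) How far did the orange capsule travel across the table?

3.3

From (3.6, 4.9) to (4.8, 8.0), the orange capsule covered √(1.2² + 3.1²) ≈ 3.3 units.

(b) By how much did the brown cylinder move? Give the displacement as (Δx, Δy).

(0.6, -3.3)

From the two frames, the brown cylinder sits at roughly (13.4, 5.8) before and (14.0, 2.5) after.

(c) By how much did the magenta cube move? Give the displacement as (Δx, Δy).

(-1.0, 0.8)

From the two frames, the magenta cube sits at roughly (2.6, 2.6) before and (1.6, 3.4) after.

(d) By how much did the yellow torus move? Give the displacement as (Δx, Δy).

(-0.6, 1.3)

The yellow torus started near (2.0, 0.9) and ended near (1.4, 2.2).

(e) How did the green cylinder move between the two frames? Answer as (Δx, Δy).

(0.3, 0.4)

The green cylinder started near (3.5, 8.3) and ended near (3.8, 8.7).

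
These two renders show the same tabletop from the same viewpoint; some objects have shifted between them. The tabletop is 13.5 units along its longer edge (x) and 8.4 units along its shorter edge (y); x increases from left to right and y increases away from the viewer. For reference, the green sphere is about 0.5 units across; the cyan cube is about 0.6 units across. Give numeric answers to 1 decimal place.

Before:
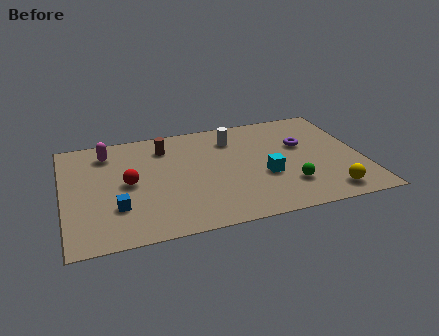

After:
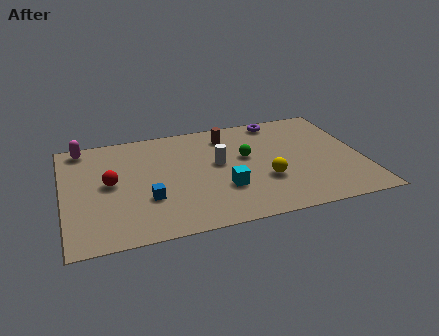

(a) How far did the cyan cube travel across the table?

2.0

The cyan cube was near (9.0, 3.2) before and (7.1, 2.7) after, so it travelled √(1.9² + 0.5²) ≈ 2.0 units.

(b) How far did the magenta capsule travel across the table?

1.3

The magenta capsule moved from about (2.1, 6.8) to (1.0, 7.5), a distance of √(1.1² + 0.7²) ≈ 1.3.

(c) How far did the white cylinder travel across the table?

2.0

The white cylinder was near (7.8, 6.5) before and (7.0, 4.7) after, so it travelled √(0.8² + 1.8²) ≈ 2.0 units.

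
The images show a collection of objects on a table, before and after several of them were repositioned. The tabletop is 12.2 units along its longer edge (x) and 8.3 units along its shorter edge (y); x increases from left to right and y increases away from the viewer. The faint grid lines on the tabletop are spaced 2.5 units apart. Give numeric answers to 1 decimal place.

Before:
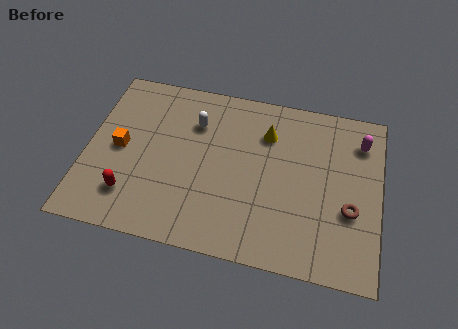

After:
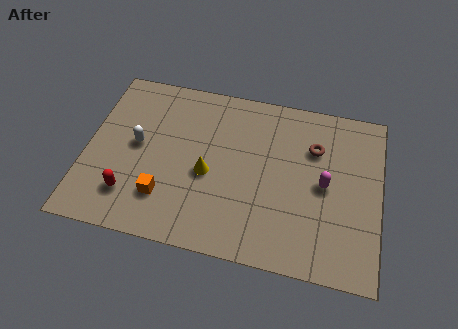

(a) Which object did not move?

the red capsule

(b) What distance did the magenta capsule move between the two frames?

2.8

The magenta capsule was near (11.3, 6.5) before and (9.9, 4.1) after, so it travelled √(1.4² + 2.4²) ≈ 2.8 units.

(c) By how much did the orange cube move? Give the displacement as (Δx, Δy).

(2.0, -2.0)

The orange cube started near (1.4, 4.1) and ended near (3.4, 2.1).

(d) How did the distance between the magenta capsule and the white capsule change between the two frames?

+0.9

The distance was about 6.9 in the first image and 7.8 in the second, so they moved 0.9 units further apart.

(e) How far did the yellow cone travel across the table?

3.4

The yellow cone was near (7.4, 6.1) before and (5.1, 3.6) after, so it travelled √(2.3² + 2.5²) ≈ 3.4 units.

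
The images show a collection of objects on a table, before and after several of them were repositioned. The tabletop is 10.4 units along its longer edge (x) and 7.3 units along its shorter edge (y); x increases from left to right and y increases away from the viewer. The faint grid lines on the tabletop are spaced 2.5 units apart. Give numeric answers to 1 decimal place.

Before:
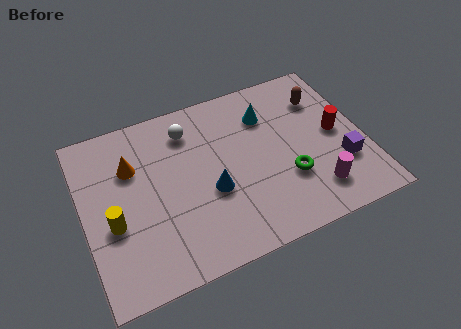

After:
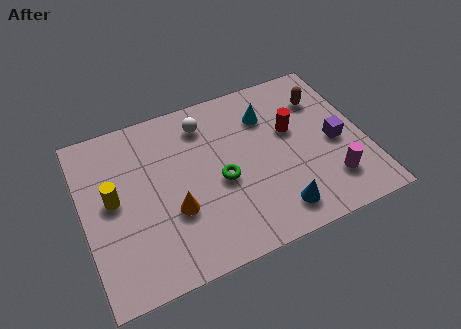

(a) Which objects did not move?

the cyan cone and the brown capsule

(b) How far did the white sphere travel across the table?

0.6

The white sphere was near (4.1, 5.8) before and (4.7, 5.9) after, so it travelled √(0.6² + 0.1²) ≈ 0.6 units.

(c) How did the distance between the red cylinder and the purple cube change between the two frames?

+0.5

They were about 1.4 units apart before and 1.9 after — 0.5 units further apart.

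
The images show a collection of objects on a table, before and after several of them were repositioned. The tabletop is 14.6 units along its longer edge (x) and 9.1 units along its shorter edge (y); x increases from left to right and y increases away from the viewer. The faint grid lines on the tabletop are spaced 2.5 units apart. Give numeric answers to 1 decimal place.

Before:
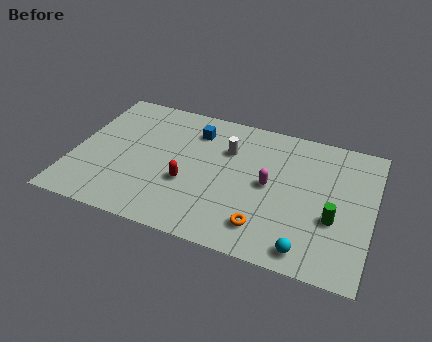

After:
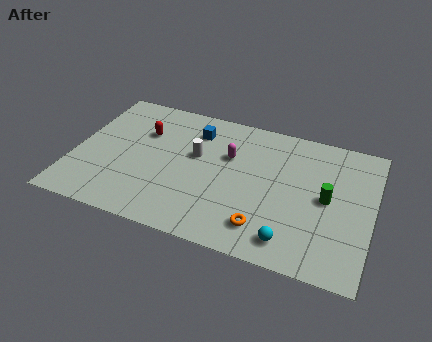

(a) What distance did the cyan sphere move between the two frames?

0.9

From (11.7, 1.1) to (10.9, 1.4), the cyan sphere covered √(0.8² + 0.3²) ≈ 0.9 units.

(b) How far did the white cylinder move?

1.7

The white cylinder was near (7.4, 6.3) before and (5.9, 5.4) after, so it travelled √(1.5² + 0.9²) ≈ 1.7 units.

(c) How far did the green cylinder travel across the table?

1.3

The green cylinder moved from about (12.8, 3.4) to (12.4, 4.6), a distance of √(0.4² + 1.2²) ≈ 1.3.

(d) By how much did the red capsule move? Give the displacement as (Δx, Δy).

(-2.5, 2.8)

The red capsule started near (5.7, 3.4) and ended near (3.2, 6.2).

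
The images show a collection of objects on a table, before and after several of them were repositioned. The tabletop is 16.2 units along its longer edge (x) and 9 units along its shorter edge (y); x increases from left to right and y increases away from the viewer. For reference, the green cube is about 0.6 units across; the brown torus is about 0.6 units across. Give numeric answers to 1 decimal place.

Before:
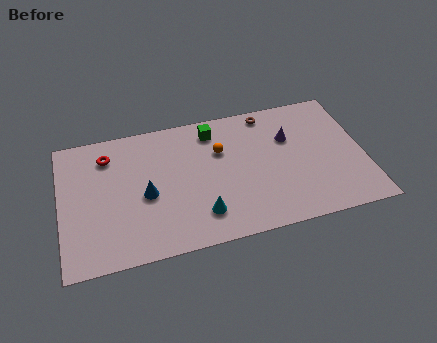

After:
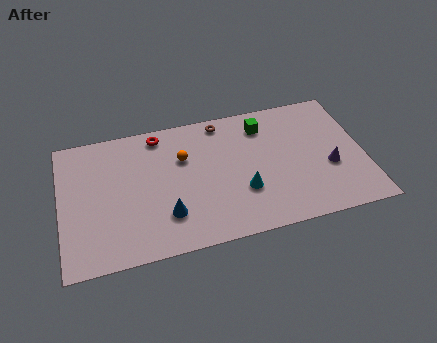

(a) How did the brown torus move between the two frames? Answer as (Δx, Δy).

(-2.5, 0.0)

The brown torus was at about (11.3, 8.0) and moved to about (8.8, 8.0).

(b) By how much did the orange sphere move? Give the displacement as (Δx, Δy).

(-2.0, 0.0)

The orange sphere started near (8.6, 6.0) and ended near (6.6, 6.0).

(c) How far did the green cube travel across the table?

2.7

The green cube moved from about (8.3, 7.5) to (11.0, 7.2), a distance of √(2.7² + 0.3²) ≈ 2.7.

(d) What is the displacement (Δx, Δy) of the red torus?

(2.8, 0.8)

The red torus started near (2.6, 7.1) and ended near (5.4, 7.9).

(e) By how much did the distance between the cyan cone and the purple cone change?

-1.7

They were about 6.4 units apart before and 4.7 after — 1.7 units closer together.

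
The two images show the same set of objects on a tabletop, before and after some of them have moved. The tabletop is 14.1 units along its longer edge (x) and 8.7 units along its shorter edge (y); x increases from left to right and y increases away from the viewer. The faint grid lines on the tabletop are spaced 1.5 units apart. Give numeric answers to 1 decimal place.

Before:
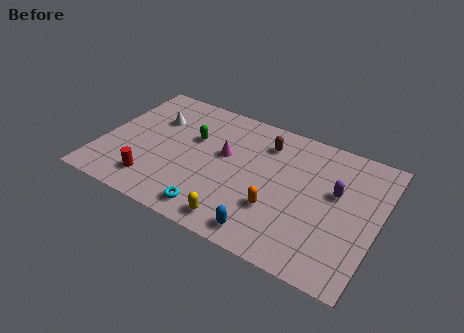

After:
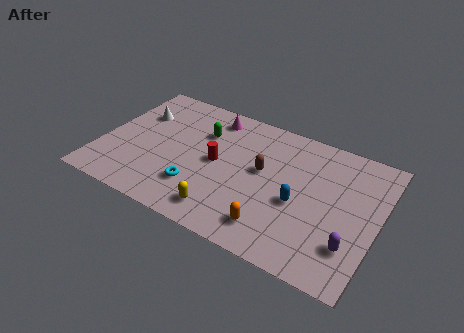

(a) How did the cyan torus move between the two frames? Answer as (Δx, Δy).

(-1.0, 1.1)

The cyan torus started near (6.2, 1.2) and ended near (5.2, 2.3).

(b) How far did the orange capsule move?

1.2

The orange capsule was near (9.2, 2.8) before and (9.2, 1.6) after, so it travelled √(0.0² + 1.2²) ≈ 1.2 units.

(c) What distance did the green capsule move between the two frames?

0.7

The green capsule moved from about (4.5, 5.5) to (4.9, 6.1), a distance of √(0.4² + 0.6²) ≈ 0.7.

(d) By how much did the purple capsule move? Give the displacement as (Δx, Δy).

(1.1, -2.9)

From the two frames, the purple capsule sits at roughly (11.9, 5.2) before and (13.0, 2.3) after.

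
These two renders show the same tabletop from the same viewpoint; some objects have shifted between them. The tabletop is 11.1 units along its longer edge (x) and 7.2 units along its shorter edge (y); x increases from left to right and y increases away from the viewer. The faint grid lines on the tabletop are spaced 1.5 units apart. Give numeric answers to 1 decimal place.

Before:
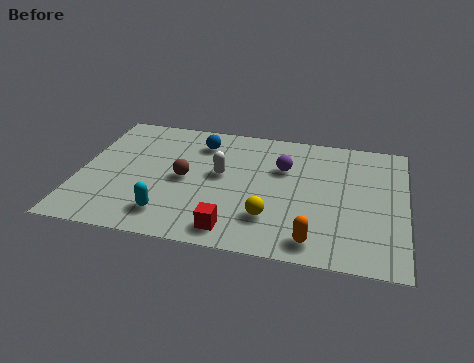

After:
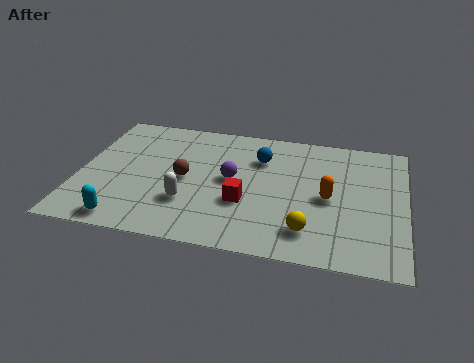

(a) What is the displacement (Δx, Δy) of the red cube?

(0.3, 1.6)

The red cube started near (5.4, 1.0) and ended near (5.7, 2.6).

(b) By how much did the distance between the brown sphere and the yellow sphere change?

+1.3

The distance was about 3.4 in the first image and 4.7 in the second, so they moved 1.3 units further apart.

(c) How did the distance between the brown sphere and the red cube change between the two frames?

-0.8

Before: roughly 3.1 units apart; after: 2.3. That's 0.8 units closer together.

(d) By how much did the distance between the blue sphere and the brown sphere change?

+0.8

They were about 2.2 units apart before and 3.0 after — 0.8 units further apart.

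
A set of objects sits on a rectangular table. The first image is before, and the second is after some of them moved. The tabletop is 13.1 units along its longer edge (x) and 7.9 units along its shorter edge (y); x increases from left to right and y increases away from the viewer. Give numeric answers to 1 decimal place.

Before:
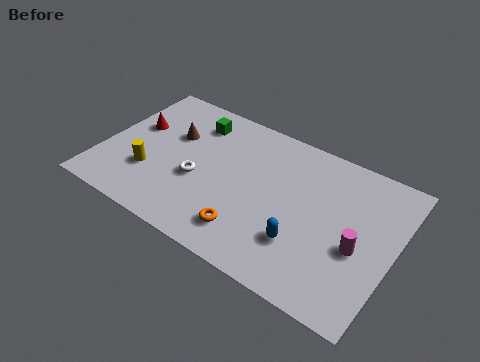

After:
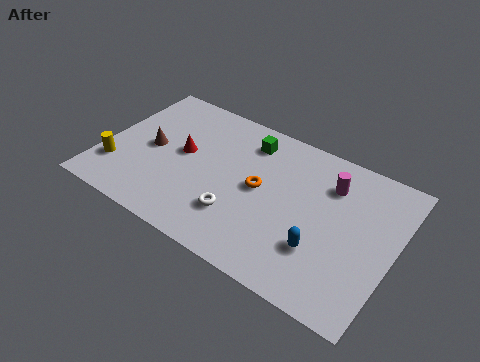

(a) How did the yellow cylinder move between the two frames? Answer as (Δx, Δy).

(-1.5, -0.4)

The yellow cylinder started near (2.3, 2.5) and ended near (0.8, 2.1).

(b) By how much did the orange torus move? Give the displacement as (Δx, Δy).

(0.1, 2.5)

The orange torus was at about (7.0, 1.6) and moved to about (7.1, 4.1).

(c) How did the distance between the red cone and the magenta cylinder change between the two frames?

-3.8

They were about 10.5 units apart before and 6.7 after — 3.8 units closer together.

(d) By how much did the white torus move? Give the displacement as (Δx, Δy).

(2.0, -1.0)

The white torus started near (4.4, 3.2) and ended near (6.4, 2.2).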